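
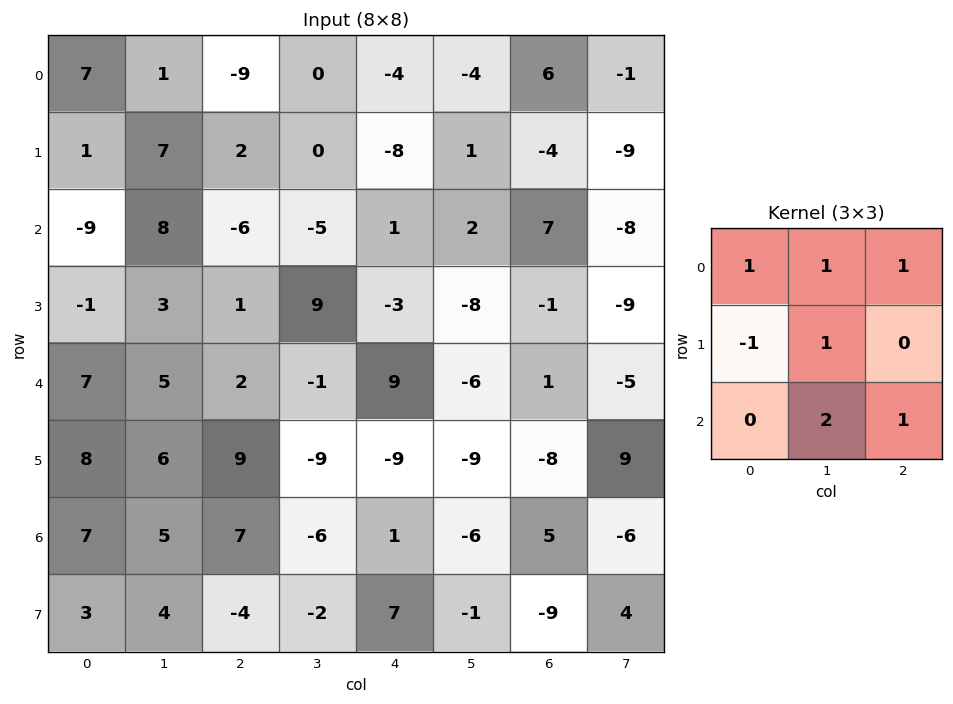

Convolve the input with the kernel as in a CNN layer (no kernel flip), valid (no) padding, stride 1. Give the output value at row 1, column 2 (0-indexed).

The receptive field on the input at this output position is [2 0 -8 / -6 -5 1 / 1 9 -3]. Elementwise product with the kernel and sum: 2·1 + 0·1 + -8·1 + -6·-1 + -5·1 + 9·2 + -3·1.

10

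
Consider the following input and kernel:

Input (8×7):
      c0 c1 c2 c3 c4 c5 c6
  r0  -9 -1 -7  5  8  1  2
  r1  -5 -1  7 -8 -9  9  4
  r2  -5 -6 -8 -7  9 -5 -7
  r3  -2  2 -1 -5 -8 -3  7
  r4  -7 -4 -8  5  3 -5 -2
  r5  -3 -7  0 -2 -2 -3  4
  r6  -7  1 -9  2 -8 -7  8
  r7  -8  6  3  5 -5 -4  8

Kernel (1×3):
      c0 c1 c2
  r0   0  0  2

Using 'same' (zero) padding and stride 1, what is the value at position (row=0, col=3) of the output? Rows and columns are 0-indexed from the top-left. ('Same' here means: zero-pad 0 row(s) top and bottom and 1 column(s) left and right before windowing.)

16

The receptive field on the zero-padded input at this output position is [-7 5 8]. Elementwise product with the kernel and sum: 8·2.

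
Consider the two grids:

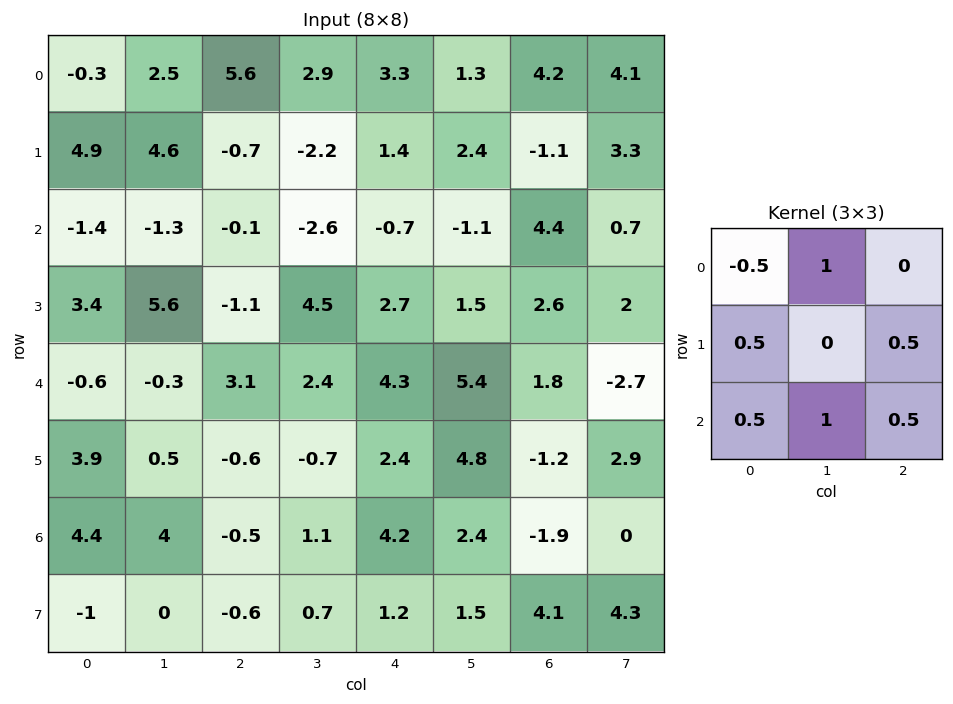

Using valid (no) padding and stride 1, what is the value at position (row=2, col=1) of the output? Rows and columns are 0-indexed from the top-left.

The receptive field on the input at this output position is [-1.3 -0.1 -2.6 / 5.6 -1.1 4.5 / -0.3 3.1 2.4]. Elementwise product with the kernel and sum: -1.3·-0.5 + -0.1·1 + 5.6·0.5 + 4.5·0.5 + -0.3·0.5 + 3.1·1 + 2.4·0.5.

9.75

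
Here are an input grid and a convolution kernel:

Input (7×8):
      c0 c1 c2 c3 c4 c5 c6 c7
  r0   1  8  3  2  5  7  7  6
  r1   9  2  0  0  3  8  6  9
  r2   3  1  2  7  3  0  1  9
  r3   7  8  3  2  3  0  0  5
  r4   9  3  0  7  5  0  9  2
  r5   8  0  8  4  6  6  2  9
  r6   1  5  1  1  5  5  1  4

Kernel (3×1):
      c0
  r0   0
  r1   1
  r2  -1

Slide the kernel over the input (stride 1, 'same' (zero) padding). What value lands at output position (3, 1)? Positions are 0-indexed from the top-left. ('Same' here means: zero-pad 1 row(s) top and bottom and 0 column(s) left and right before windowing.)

The receptive field on the zero-padded input at this output position is [1 / 8 / 3]. Elementwise product with the kernel and sum: 8·1 + 3·-1.

5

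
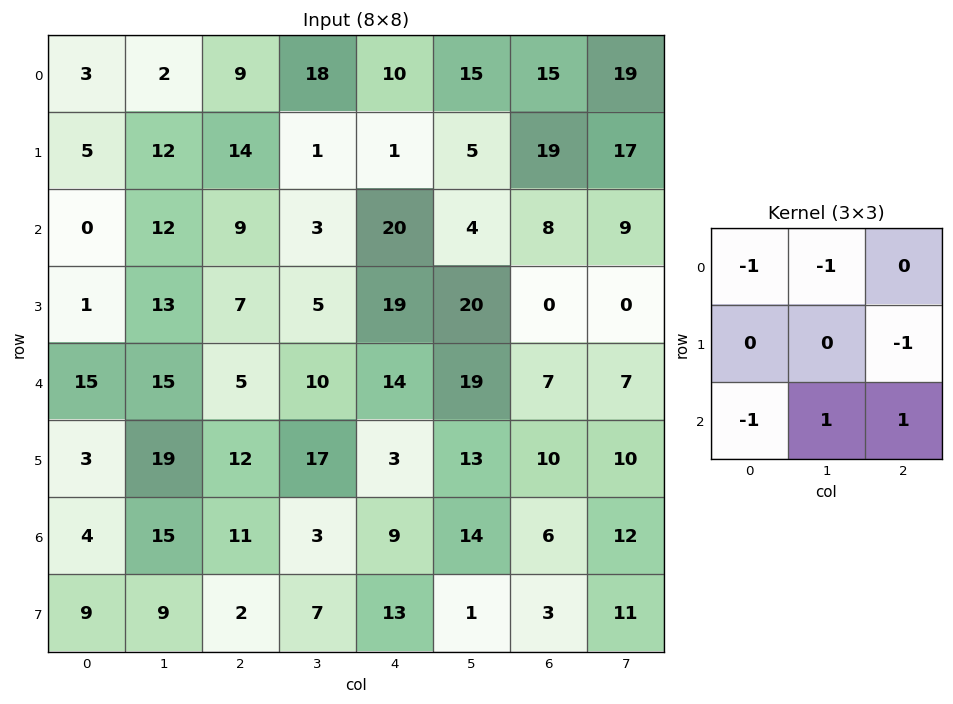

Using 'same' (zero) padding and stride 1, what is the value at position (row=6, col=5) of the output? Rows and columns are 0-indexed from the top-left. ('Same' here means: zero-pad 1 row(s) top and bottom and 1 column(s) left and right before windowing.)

-31

The receptive field on the zero-padded input at this output position is [3 13 10 / 9 14 6 / 13 1 3]. Elementwise product with the kernel and sum: 3·-1 + 13·-1 + 6·-1 + 13·-1 + 1·1 + 3·1.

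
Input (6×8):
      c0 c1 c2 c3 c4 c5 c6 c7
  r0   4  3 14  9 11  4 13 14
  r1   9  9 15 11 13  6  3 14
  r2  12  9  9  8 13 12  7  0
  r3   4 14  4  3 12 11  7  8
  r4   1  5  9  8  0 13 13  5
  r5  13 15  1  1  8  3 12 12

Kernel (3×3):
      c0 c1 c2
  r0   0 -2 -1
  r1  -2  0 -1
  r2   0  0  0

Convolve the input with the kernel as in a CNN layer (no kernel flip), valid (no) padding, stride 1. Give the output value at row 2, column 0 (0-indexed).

-39

The receptive field on the input at this output position is [12 9 9 / 4 14 4 / 1 5 9]. Elementwise product with the kernel and sum: 9·-2 + 9·-1 + 4·-2 + 4·-1.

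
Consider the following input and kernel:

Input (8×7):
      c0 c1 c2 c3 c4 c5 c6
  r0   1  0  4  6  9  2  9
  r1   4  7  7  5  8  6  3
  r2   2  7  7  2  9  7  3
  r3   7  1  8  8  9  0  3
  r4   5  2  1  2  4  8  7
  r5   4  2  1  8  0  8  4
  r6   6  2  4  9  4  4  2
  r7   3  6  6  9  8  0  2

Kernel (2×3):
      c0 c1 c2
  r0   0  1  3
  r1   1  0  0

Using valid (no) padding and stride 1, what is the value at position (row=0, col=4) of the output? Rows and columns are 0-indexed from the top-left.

37

The receptive field on the input at this output position is [9 2 9 / 8 6 3]. Elementwise product with the kernel and sum: 2·1 + 9·3 + 8·1.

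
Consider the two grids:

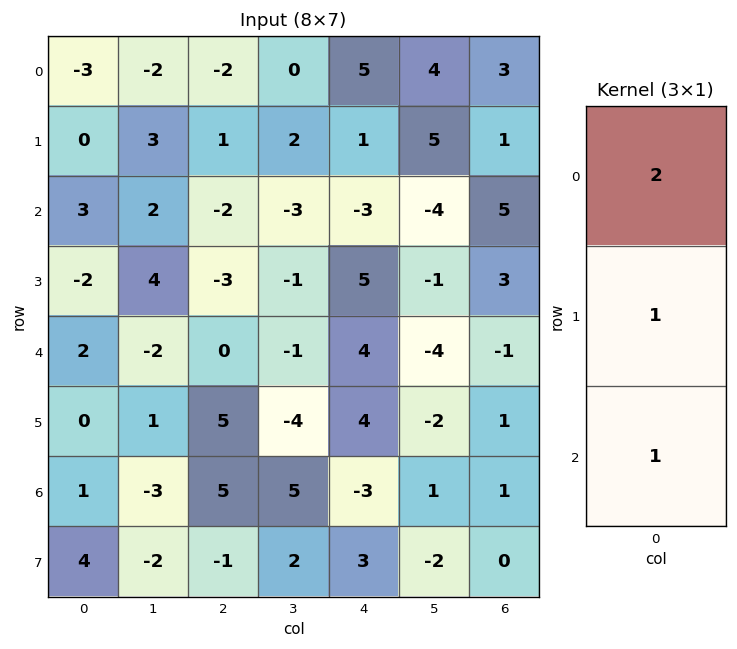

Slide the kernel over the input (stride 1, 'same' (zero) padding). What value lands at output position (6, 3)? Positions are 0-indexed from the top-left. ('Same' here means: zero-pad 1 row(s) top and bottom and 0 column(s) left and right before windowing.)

-1

The receptive field on the zero-padded input at this output position is [-4 / 5 / 2]. Elementwise product with the kernel and sum: -4·2 + 5·1 + 2·1.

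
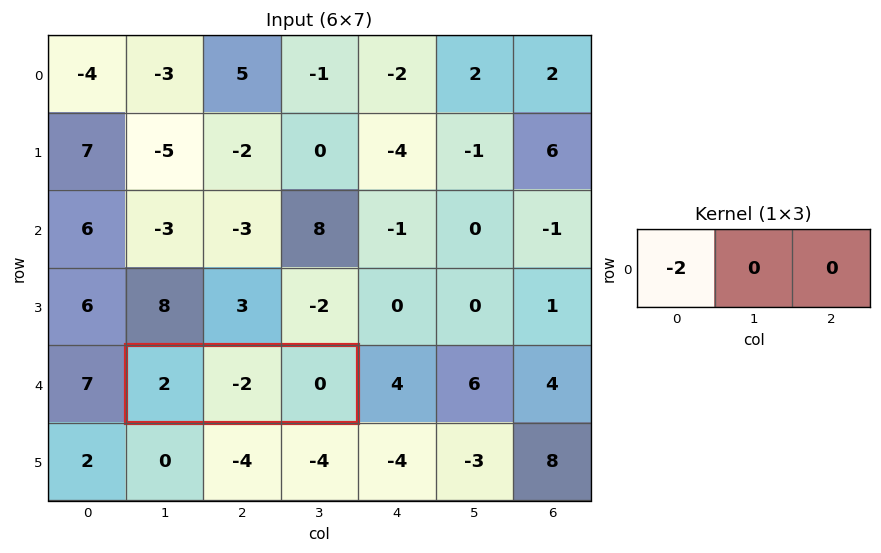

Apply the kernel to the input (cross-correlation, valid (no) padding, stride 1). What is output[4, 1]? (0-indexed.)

-4

The receptive field on the input at this output position is [2 -2 0]. Elementwise product with the kernel and sum: 2·-2.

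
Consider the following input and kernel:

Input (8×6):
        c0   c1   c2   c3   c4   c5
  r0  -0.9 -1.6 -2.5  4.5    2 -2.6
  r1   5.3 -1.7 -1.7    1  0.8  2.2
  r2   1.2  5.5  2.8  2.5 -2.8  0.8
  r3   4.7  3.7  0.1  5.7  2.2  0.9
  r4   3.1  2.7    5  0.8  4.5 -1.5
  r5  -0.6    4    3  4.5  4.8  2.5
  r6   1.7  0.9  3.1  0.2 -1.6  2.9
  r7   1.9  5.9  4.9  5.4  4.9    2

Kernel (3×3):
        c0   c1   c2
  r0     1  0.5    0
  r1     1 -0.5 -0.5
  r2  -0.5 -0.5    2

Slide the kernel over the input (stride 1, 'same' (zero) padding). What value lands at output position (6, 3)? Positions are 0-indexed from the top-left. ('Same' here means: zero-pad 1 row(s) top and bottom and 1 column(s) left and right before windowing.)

13.7

The receptive field on the zero-padded input at this output position is [3 4.5 4.8 / 3.1 0.2 -1.6 / 4.9 5.4 4.9]. Elementwise product with the kernel and sum: 3·1 + 4.5·0.5 + 3.1·1 + 0.2·-0.5 + -1.6·-0.5 + 4.9·-0.5 + 5.4·-0.5 + 4.9·2.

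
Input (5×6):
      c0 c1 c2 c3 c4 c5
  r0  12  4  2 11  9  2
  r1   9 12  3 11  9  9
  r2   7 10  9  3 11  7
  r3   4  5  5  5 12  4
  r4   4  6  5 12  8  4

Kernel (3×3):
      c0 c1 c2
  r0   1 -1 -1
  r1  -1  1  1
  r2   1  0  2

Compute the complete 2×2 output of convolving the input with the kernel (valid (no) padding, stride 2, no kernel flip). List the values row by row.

Output[0,0]: The receptive field on the input at this output position is [12 4 2 / 9 12 3 / 7 10 9]. Elementwise product with the kernel and sum: 12·1 + 4·-1 + 2·-1 + 9·-1 + 12·1 + 3·1 + 7·1 + 9·2.
Output[0,1]: The receptive field on the input at this output position is [2 11 9 / 3 11 9 / 9 3 11]. Elementwise product with the kernel and sum: 2·1 + 11·-1 + 9·-1 + 3·-1 + 11·1 + 9·1 + 9·1 + 11·2.

37 30
8 28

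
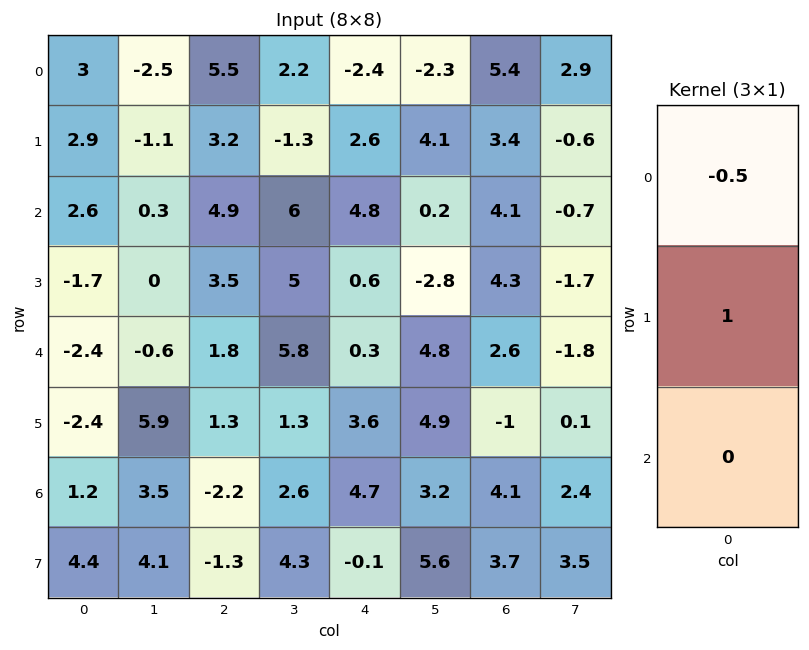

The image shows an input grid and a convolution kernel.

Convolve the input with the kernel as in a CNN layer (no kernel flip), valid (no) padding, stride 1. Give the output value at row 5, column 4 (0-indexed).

The receptive field on the input at this output position is [3.6 / 4.7 / -0.1]. Elementwise product with the kernel and sum: 3.6·-0.5 + 4.7·1.

2.9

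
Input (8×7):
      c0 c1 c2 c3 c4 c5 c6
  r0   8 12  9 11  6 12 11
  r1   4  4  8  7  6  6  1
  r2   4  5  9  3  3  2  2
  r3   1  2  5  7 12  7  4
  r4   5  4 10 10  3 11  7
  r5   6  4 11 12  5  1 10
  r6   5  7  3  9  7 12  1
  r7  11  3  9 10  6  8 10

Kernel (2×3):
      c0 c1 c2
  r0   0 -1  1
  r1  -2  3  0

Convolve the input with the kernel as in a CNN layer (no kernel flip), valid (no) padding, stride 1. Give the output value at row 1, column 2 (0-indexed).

The receptive field on the input at this output position is [8 7 6 / 9 3 3]. Elementwise product with the kernel and sum: 7·-1 + 6·1 + 9·-2 + 3·3.

-10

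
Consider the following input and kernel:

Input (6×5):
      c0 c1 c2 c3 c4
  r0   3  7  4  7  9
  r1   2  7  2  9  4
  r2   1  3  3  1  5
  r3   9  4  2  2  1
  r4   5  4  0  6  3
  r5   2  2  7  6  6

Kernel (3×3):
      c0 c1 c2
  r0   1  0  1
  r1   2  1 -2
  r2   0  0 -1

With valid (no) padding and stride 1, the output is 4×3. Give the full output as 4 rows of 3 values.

11 11 13
1 21 2
22 4 9
18 -4 -3

Output[0,0]: The receptive field on the input at this output position is [3 7 4 / 2 7 2 / 1 3 3]. Elementwise product with the kernel and sum: 3·1 + 4·1 + 2·2 + 7·1 + 2·-2 + 3·-1.
Output[0,1]: The receptive field on the input at this output position is [7 4 7 / 7 2 9 / 3 3 1]. Elementwise product with the kernel and sum: 7·1 + 7·1 + 7·2 + 2·1 + 9·-2 + 1·-1.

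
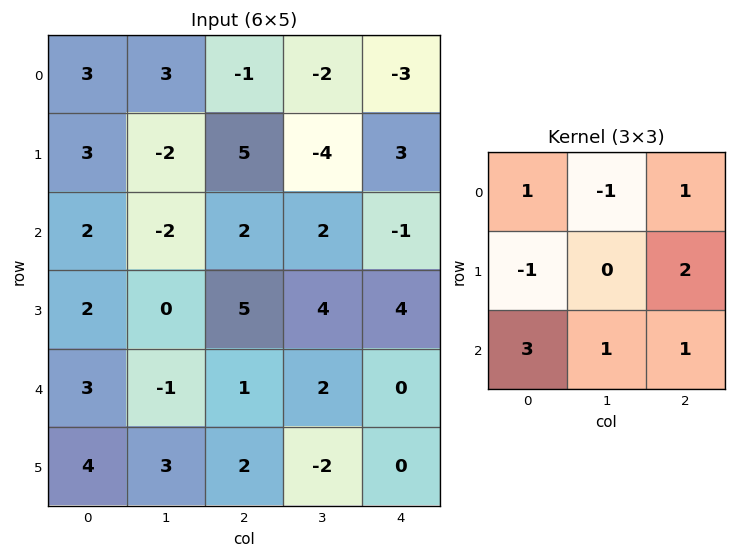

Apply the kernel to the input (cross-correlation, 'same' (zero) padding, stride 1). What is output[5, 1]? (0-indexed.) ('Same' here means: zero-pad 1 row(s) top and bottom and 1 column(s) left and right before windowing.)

The receptive field on the zero-padded input at this output position is [3 -1 1 / 4 3 2 / 0 0 0]. Elementwise product with the kernel and sum: 3·1 + -1·-1 + 1·1 + 4·-1 + 2·2 + 0·3 + 0·1 + 0·1.

5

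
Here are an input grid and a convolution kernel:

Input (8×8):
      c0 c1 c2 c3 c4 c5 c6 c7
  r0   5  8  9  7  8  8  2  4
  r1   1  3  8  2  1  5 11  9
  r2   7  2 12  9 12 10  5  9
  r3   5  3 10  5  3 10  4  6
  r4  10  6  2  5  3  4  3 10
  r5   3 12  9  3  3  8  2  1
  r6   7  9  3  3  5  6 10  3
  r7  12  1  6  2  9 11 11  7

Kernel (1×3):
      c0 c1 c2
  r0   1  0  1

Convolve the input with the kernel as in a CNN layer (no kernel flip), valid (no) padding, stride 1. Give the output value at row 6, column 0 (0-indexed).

10

The receptive field on the input at this output position is [7 9 3]. Elementwise product with the kernel and sum: 7·1 + 3·1.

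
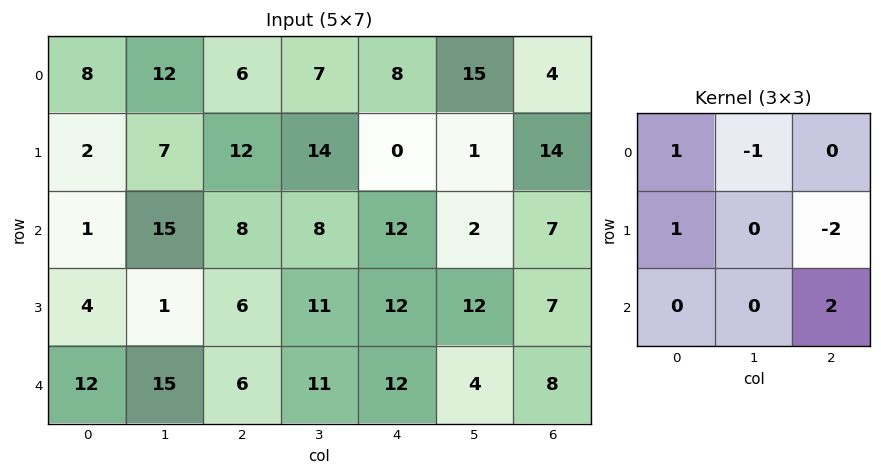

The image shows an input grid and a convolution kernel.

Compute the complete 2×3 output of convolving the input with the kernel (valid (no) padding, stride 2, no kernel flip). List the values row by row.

-10 35 -21
-10 6 24

Output[0,0]: The receptive field on the input at this output position is [8 12 6 / 2 7 12 / 1 15 8]. Elementwise product with the kernel and sum: 8·1 + 12·-1 + 2·1 + 12·-2 + 8·2.
Output[0,1]: The receptive field on the input at this output position is [6 7 8 / 12 14 0 / 8 8 12]. Elementwise product with the kernel and sum: 6·1 + 7·-1 + 12·1 + 0·-2 + 12·2.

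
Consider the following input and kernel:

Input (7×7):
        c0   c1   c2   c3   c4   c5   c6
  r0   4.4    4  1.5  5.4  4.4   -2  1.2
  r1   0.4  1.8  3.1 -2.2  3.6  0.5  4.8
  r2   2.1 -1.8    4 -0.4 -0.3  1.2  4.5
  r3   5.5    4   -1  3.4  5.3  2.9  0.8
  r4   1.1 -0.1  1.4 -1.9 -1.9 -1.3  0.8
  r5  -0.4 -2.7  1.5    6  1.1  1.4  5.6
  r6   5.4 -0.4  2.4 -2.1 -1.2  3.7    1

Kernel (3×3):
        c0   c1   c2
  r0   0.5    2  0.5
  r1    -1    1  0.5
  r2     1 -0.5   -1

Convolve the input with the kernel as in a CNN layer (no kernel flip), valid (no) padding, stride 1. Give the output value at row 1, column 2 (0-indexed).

-13.6

The receptive field on the input at this output position is [3.1 -2.2 3.6 / 4 -0.4 -0.3 / -1 3.4 5.3]. Elementwise product with the kernel and sum: 3.1·0.5 + -2.2·2 + 3.6·0.5 + 4·-1 + -0.4·1 + -0.3·0.5 + -1·1 + 3.4·-0.5 + 5.3·-1.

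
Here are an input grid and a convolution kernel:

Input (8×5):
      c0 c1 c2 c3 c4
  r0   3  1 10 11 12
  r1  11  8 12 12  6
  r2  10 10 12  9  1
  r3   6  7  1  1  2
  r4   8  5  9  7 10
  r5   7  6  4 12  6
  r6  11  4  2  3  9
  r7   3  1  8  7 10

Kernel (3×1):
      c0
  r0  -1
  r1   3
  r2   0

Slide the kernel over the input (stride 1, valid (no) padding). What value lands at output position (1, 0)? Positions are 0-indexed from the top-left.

The receptive field on the input at this output position is [11 / 10 / 6]. Elementwise product with the kernel and sum: 11·-1 + 10·3.

19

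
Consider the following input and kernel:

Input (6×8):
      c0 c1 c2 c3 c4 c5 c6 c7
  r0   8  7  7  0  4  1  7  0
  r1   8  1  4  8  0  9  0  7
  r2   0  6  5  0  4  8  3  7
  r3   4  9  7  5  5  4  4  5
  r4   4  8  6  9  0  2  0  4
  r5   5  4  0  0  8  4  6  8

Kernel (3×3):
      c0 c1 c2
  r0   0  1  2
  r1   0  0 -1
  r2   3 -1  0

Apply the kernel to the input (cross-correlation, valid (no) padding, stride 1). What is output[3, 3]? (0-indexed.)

3

The receptive field on the input at this output position is [5 5 4 / 9 0 2 / 0 8 4]. Elementwise product with the kernel and sum: 5·1 + 4·2 + 2·-1 + 0·3 + 8·-1.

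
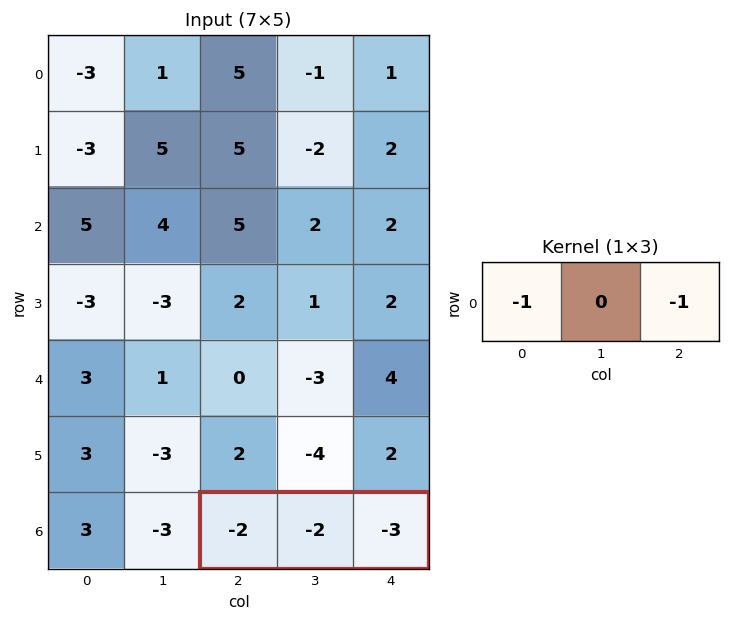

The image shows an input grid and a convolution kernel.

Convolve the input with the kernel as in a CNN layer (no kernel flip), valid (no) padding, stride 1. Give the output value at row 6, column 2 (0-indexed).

5

The receptive field on the input at this output position is [-2 -2 -3]. Elementwise product with the kernel and sum: -2·-1 + -3·-1.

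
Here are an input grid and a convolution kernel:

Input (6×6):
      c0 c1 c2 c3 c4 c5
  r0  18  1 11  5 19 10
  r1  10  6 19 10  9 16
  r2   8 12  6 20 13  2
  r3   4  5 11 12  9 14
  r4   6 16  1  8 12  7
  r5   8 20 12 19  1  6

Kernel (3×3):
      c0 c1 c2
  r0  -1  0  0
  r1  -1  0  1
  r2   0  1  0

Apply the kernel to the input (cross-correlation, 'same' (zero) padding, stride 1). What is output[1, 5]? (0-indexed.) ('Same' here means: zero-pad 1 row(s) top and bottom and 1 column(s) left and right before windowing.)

-26

The receptive field on the zero-padded input at this output position is [19 10 0 / 9 16 0 / 13 2 0]. Elementwise product with the kernel and sum: 19·-1 + 9·-1 + 0·1 + 2·1.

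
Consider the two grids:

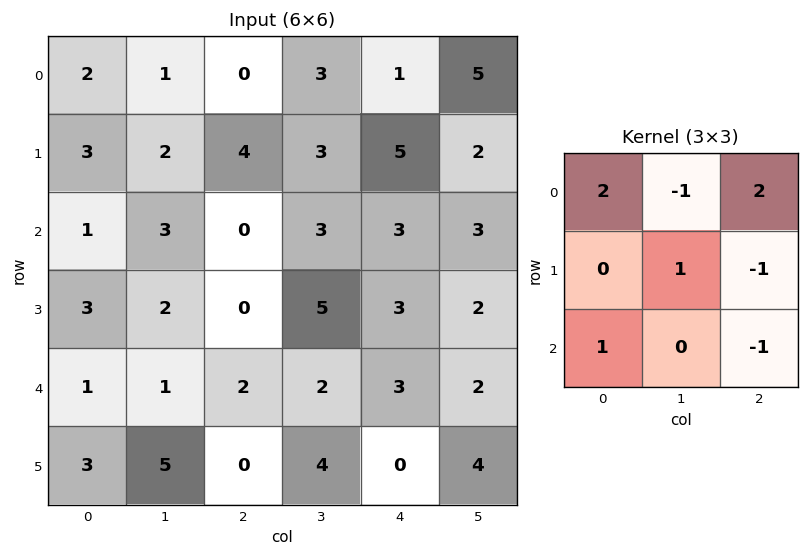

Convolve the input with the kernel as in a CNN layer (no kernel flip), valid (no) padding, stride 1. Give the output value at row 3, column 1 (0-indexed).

15

The receptive field on the input at this output position is [2 0 5 / 1 2 2 / 5 0 4]. Elementwise product with the kernel and sum: 2·2 + 0·-1 + 5·2 + 2·1 + 2·-1 + 5·1 + 4·-1.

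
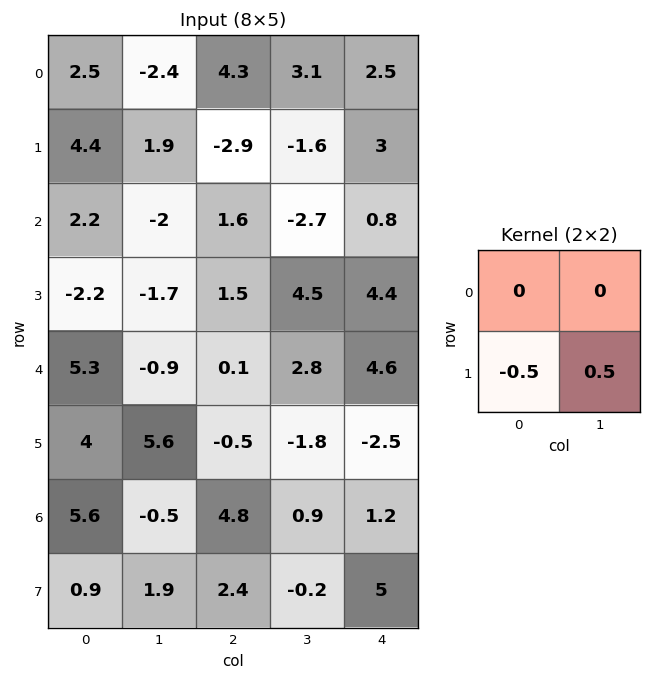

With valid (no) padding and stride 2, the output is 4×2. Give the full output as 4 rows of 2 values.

Output[0,0]: The receptive field on the input at this output position is [2.5 -2.4 / 4.4 1.9]. Elementwise product with the kernel and sum: 4.4·-0.5 + 1.9·0.5.
Output[0,1]: The receptive field on the input at this output position is [4.3 3.1 / -2.9 -1.6]. Elementwise product with the kernel and sum: -2.9·-0.5 + -1.6·0.5.

-1.25 0.65
0.25 1.5
0.8 -0.65
0.5 -1.3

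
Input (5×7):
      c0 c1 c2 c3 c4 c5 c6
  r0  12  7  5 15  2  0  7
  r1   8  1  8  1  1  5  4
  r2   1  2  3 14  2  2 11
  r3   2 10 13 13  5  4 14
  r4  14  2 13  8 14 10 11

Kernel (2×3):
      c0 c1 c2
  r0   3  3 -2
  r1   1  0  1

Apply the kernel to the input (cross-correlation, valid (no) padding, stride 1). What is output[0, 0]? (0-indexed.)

The receptive field on the input at this output position is [12 7 5 / 8 1 8]. Elementwise product with the kernel and sum: 12·3 + 7·3 + 5·-2 + 8·1 + 8·1.

63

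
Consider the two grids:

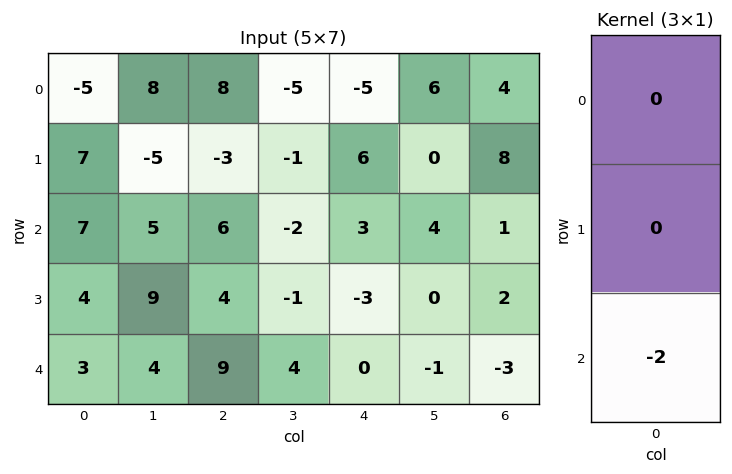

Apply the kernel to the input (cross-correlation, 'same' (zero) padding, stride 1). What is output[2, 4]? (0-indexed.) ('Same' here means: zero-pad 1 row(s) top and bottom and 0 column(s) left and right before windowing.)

6

The receptive field on the zero-padded input at this output position is [6 / 3 / -3]. Elementwise product with the kernel and sum: -3·-2.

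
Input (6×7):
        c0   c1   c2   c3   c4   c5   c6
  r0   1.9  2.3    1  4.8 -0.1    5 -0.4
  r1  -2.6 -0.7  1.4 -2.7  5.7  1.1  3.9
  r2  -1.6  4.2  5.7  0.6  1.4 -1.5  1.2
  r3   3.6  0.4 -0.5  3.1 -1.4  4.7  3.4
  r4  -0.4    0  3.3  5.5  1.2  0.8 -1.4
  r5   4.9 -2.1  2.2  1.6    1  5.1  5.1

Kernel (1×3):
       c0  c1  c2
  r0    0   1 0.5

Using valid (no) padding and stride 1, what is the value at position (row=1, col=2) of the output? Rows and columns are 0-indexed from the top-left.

The receptive field on the input at this output position is [1.4 -2.7 5.7]. Elementwise product with the kernel and sum: -2.7·1 + 5.7·0.5.

0.15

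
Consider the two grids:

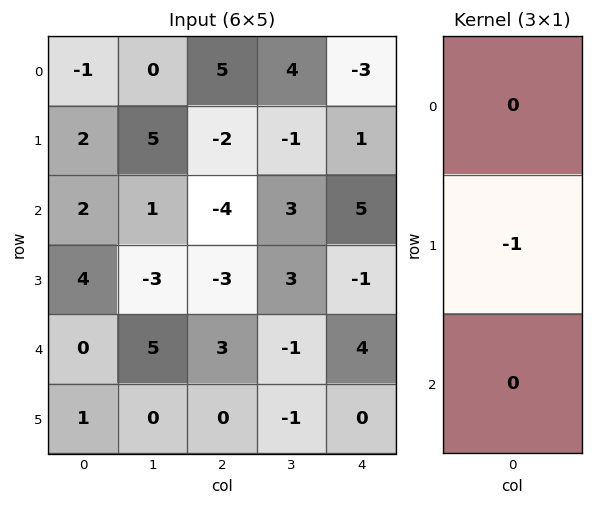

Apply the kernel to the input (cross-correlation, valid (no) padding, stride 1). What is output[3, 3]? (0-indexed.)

1

The receptive field on the input at this output position is [3 / -1 / -1]. Elementwise product with the kernel and sum: -1·-1.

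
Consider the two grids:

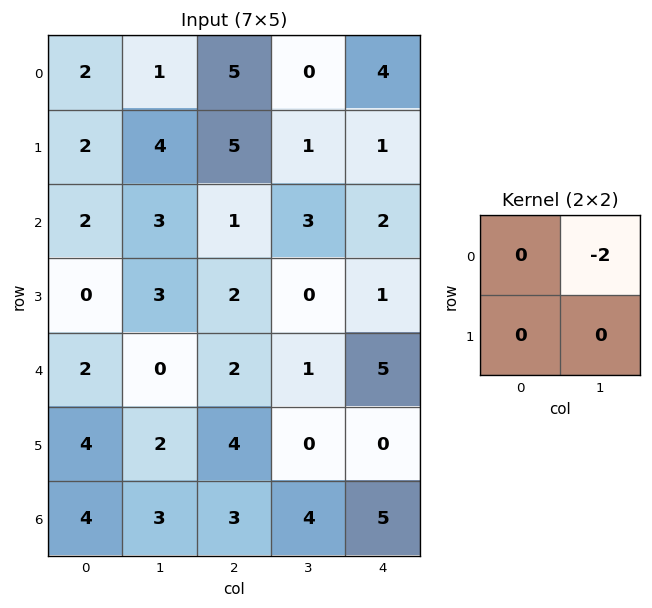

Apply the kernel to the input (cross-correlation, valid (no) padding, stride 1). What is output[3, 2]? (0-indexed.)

0

The receptive field on the input at this output position is [2 0 / 2 1]. Elementwise product with the kernel and sum: 0·-2.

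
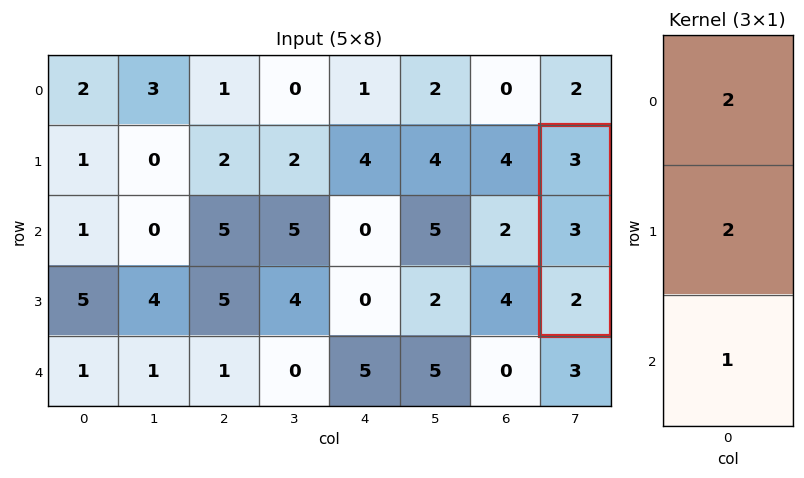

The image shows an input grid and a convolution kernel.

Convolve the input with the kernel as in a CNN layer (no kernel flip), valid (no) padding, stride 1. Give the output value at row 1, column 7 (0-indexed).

The receptive field on the input at this output position is [3 / 3 / 2]. Elementwise product with the kernel and sum: 3·2 + 3·2 + 2·1.

14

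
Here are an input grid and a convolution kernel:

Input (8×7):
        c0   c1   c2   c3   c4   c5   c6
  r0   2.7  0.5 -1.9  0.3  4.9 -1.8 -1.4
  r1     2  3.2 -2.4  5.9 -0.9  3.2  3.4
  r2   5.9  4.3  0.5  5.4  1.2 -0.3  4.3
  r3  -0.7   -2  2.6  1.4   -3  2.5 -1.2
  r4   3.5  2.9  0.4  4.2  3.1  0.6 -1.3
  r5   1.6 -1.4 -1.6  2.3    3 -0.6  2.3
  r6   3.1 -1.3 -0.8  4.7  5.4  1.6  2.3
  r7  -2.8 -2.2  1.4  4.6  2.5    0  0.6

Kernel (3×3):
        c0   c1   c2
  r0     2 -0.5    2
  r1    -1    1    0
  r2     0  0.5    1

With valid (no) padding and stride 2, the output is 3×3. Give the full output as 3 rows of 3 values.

5.2 18.05 16.15
11.2 4.7 15.65
1.9 16.55 2.8

Output[0,0]: The receptive field on the input at this output position is [2.7 0.5 -1.9 / 2 3.2 -2.4 / 5.9 4.3 0.5]. Elementwise product with the kernel and sum: 2.7·2 + 0.5·-0.5 + -1.9·2 + 2·-1 + 3.2·1 + 4.3·0.5 + 0.5·1.
Output[0,1]: The receptive field on the input at this output position is [-1.9 0.3 4.9 / -2.4 5.9 -0.9 / 0.5 5.4 1.2]. Elementwise product with the kernel and sum: -1.9·2 + 0.3·-0.5 + 4.9·2 + -2.4·-1 + 5.9·1 + 5.4·0.5 + 1.2·1.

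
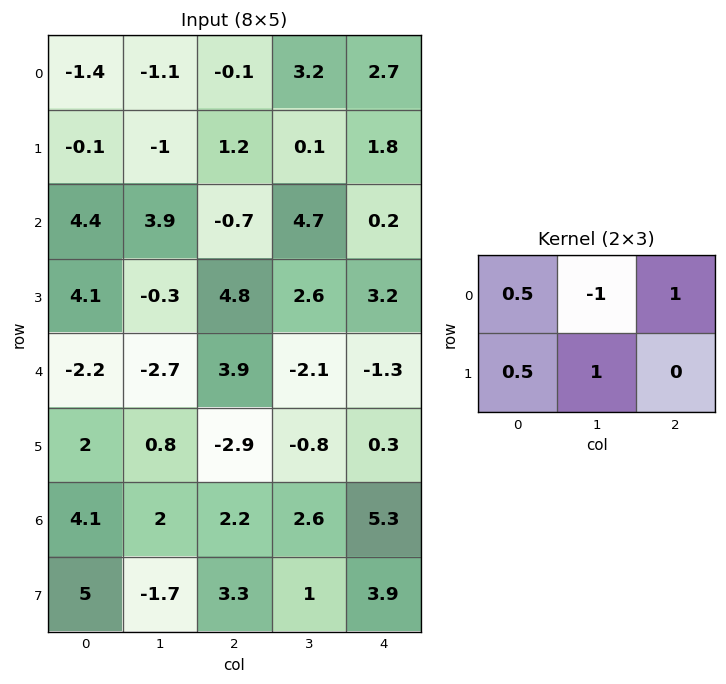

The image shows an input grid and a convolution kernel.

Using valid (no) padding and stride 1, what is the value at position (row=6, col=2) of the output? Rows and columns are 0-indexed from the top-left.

The receptive field on the input at this output position is [2.2 2.6 5.3 / 3.3 1 3.9]. Elementwise product with the kernel and sum: 2.2·0.5 + 2.6·-1 + 5.3·1 + 3.3·0.5 + 1·1.

6.45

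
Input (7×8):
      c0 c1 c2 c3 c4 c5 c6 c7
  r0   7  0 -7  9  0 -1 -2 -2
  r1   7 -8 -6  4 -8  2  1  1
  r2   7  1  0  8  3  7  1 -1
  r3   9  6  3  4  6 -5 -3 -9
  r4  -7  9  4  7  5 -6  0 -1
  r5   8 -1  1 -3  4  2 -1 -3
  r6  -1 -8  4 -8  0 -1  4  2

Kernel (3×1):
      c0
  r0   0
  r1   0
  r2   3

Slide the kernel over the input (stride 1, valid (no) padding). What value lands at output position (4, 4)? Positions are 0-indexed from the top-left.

The receptive field on the input at this output position is [5 / 4 / 0]. Elementwise product with the kernel and sum: 0·3.

0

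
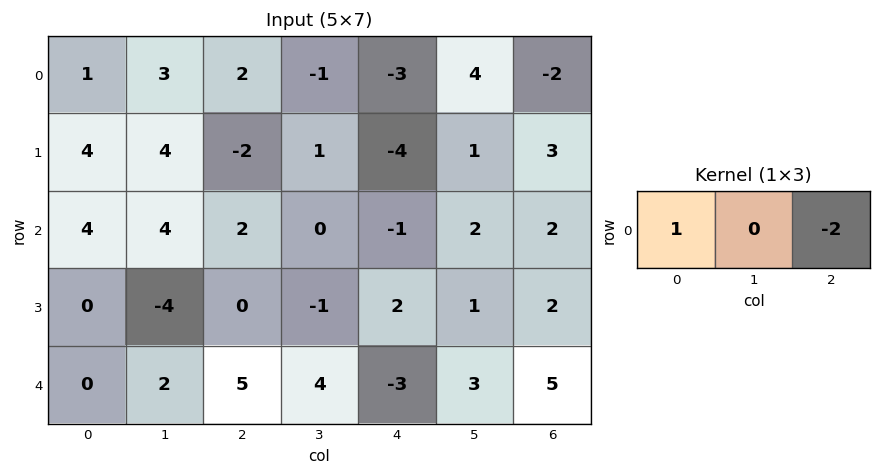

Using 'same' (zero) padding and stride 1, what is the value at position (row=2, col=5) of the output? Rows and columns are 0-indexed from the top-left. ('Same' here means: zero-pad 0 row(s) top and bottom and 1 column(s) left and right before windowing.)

The receptive field on the zero-padded input at this output position is [-1 2 2]. Elementwise product with the kernel and sum: -1·1 + 2·-2.

-5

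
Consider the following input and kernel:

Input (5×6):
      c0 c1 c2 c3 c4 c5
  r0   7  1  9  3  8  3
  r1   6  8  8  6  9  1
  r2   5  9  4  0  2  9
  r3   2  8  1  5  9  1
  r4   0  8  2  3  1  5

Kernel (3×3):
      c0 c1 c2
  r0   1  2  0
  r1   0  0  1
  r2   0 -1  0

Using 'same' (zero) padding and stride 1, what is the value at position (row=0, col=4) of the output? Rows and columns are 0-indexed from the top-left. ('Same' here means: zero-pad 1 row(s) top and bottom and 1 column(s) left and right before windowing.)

The receptive field on the zero-padded input at this output position is [0 0 0 / 3 8 3 / 6 9 1]. Elementwise product with the kernel and sum: 0·1 + 0·2 + 3·1 + 9·-1.

-6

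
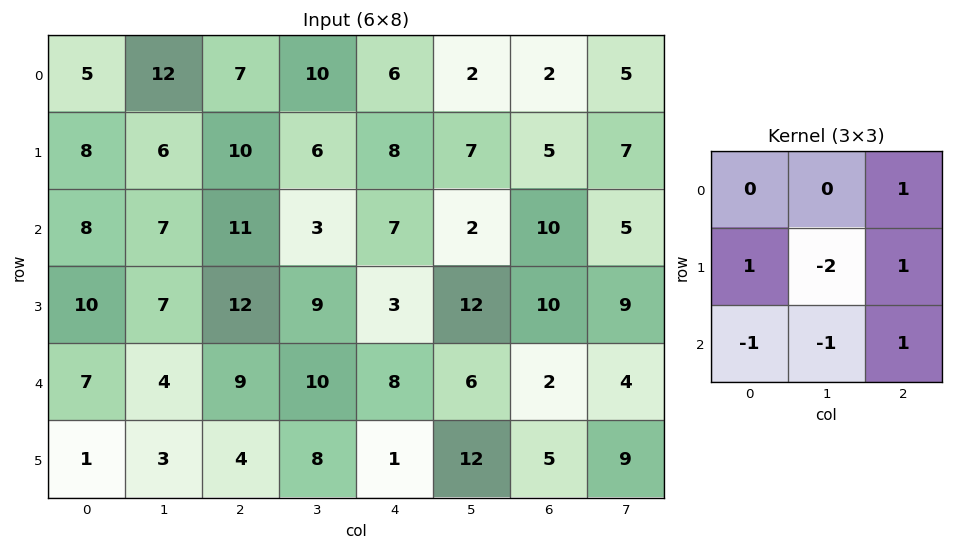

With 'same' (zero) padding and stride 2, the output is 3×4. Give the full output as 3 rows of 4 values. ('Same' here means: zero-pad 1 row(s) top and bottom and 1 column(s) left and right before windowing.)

0 -2 -7 -2
-6 -16 -2 -19
-1 6 15 7

Output[0,0]: The receptive field on the zero-padded input at this output position is [0 0 0 / 0 5 12 / 0 8 6]. Elementwise product with the kernel and sum: 0·1 + 0·1 + 5·-2 + 12·1 + 0·-1 + 8·-1 + 6·1.
Output[0,1]: The receptive field on the zero-padded input at this output position is [0 0 0 / 12 7 10 / 6 10 6]. Elementwise product with the kernel and sum: 0·1 + 12·1 + 7·-2 + 10·1 + 6·-1 + 10·-1 + 6·1.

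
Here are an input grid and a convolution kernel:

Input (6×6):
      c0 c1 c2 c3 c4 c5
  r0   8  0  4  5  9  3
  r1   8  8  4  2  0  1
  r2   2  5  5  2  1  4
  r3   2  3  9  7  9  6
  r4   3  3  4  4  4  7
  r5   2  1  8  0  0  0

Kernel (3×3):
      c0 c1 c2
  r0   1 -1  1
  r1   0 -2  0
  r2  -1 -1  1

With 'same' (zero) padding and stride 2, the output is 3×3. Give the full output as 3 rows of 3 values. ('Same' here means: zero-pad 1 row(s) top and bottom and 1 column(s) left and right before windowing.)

Output[0,0]: The receptive field on the zero-padded input at this output position is [0 0 0 / 0 8 0 / 0 8 8]. Elementwise product with the kernel and sum: 0·1 + 0·-1 + 0·1 + 8·-2 + 0·-1 + 8·-1 + 8·1.
Output[0,1]: The receptive field on the zero-padded input at this output position is [0 0 0 / 0 4 5 / 8 4 2]. Elementwise product with the kernel and sum: 0·1 + 0·-1 + 0·1 + 4·-2 + 8·-1 + 4·-1 + 2·1.

-16 -18 -19
-3 -9 -9
-6 -16 -4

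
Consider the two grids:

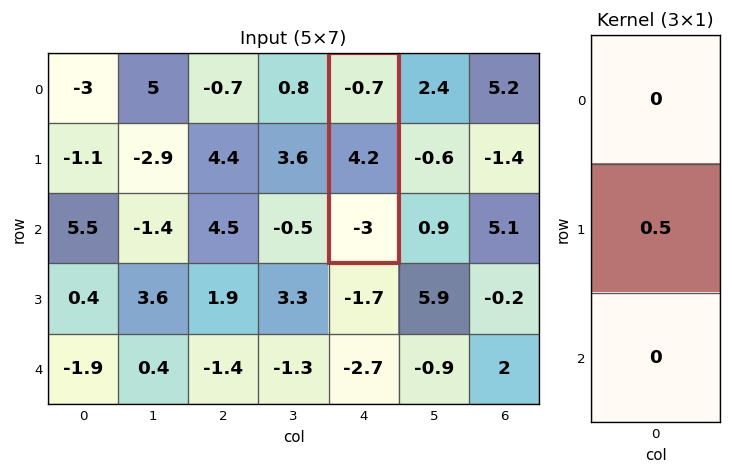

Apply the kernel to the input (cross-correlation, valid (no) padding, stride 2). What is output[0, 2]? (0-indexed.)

2.1

The receptive field on the input at this output position is [-0.7 / 4.2 / -3]. Elementwise product with the kernel and sum: 4.2·0.5.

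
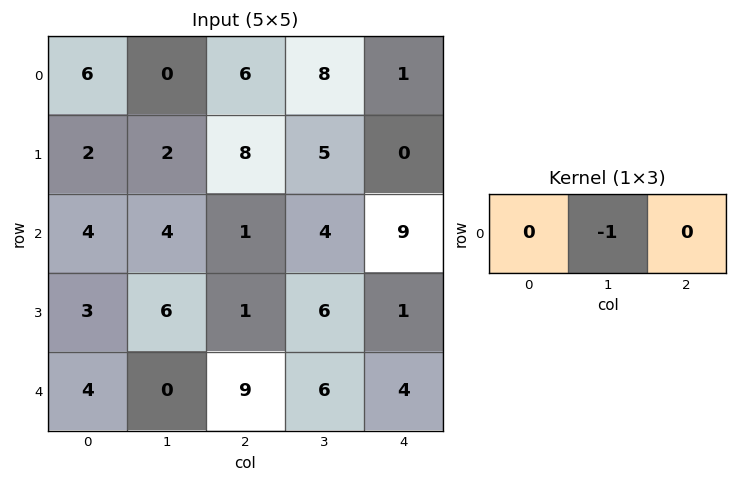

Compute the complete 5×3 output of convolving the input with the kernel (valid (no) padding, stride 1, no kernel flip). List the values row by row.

0 -6 -8
-2 -8 -5
-4 -1 -4
-6 -1 -6
0 -9 -6

Output[0,0]: The receptive field on the input at this output position is [6 0 6]. Elementwise product with the kernel and sum: 0·-1.
Output[0,1]: The receptive field on the input at this output position is [0 6 8]. Elementwise product with the kernel and sum: 6·-1.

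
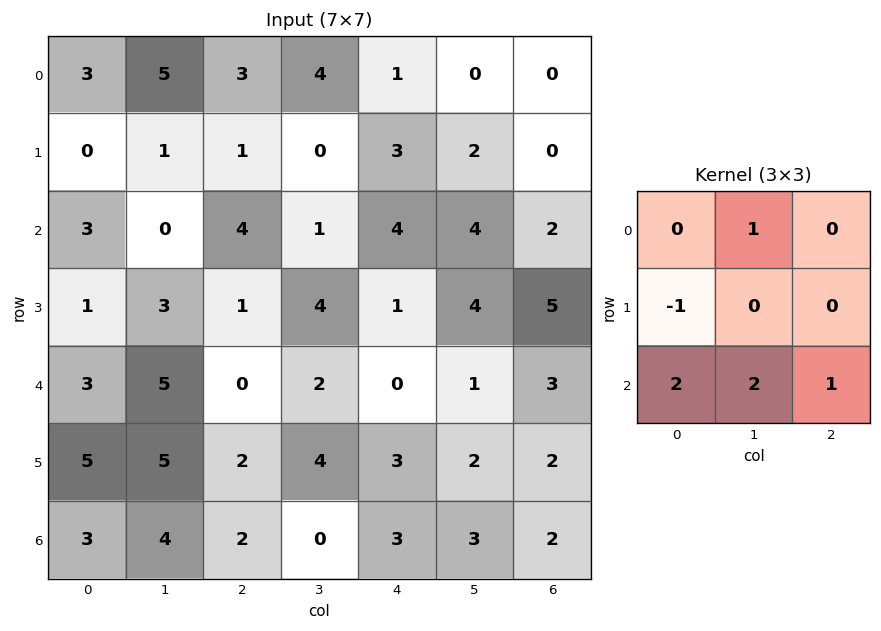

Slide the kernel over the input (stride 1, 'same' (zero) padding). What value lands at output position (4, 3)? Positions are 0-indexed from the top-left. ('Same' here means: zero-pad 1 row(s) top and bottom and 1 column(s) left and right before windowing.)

The receptive field on the zero-padded input at this output position is [1 4 1 / 0 2 0 / 2 4 3]. Elementwise product with the kernel and sum: 4·1 + 0·-1 + 2·2 + 4·2 + 3·1.

19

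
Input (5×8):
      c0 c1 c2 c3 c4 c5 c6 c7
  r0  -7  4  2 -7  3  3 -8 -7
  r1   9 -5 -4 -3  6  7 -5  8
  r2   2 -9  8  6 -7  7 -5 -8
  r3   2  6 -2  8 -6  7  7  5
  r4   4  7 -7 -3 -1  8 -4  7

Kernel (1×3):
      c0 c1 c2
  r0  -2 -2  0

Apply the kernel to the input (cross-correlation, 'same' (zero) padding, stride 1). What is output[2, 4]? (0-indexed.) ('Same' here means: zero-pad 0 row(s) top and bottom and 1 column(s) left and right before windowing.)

The receptive field on the zero-padded input at this output position is [6 -7 7]. Elementwise product with the kernel and sum: 6·-2 + -7·-2.

2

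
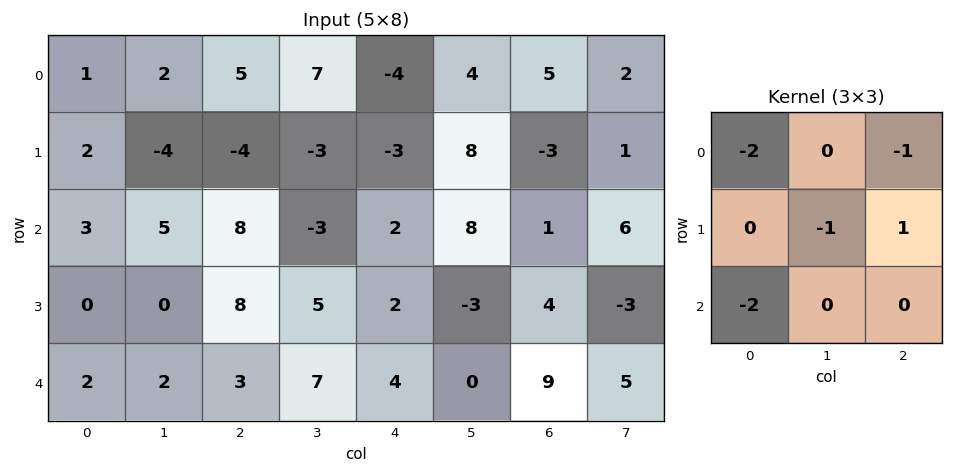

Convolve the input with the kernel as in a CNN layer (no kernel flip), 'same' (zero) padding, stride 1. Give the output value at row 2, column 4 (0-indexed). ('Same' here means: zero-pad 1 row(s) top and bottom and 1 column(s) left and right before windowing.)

The receptive field on the zero-padded input at this output position is [-3 -3 8 / -3 2 8 / 5 2 -3]. Elementwise product with the kernel and sum: -3·-2 + 8·-1 + 2·-1 + 8·1 + 5·-2.

-6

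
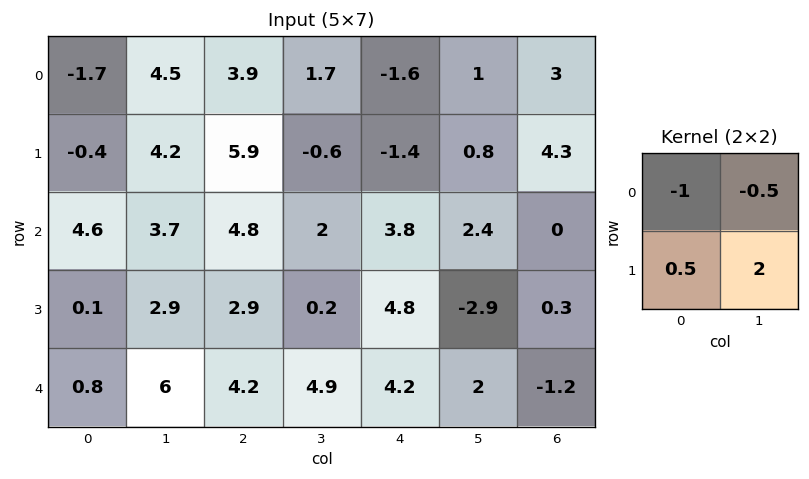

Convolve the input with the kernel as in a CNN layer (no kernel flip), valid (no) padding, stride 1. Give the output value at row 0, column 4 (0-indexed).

The receptive field on the input at this output position is [-1.6 1 / -1.4 0.8]. Elementwise product with the kernel and sum: -1.6·-1 + 1·-0.5 + -1.4·0.5 + 0.8·2.

2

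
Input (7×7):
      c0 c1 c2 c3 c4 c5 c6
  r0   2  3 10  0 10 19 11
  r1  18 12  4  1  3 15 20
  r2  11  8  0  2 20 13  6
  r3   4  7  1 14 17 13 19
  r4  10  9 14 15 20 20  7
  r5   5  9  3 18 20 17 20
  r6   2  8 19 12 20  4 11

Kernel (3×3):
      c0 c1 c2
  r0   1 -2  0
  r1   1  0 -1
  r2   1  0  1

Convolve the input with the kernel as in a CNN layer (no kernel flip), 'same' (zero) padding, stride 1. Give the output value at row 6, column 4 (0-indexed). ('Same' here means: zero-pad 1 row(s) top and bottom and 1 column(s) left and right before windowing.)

-14

The receptive field on the zero-padded input at this output position is [18 20 17 / 12 20 4 / 0 0 0]. Elementwise product with the kernel and sum: 18·1 + 20·-2 + 12·1 + 4·-1 + 0·1 + 0·1.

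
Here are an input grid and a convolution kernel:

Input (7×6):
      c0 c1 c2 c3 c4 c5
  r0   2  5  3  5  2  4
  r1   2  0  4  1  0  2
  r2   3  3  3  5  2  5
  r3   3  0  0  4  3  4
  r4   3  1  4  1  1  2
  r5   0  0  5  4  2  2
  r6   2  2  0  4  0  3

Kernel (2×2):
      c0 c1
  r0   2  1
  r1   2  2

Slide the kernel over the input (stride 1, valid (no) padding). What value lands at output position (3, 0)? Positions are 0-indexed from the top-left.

14

The receptive field on the input at this output position is [3 0 / 3 1]. Elementwise product with the kernel and sum: 3·2 + 0·1 + 3·2 + 1·2.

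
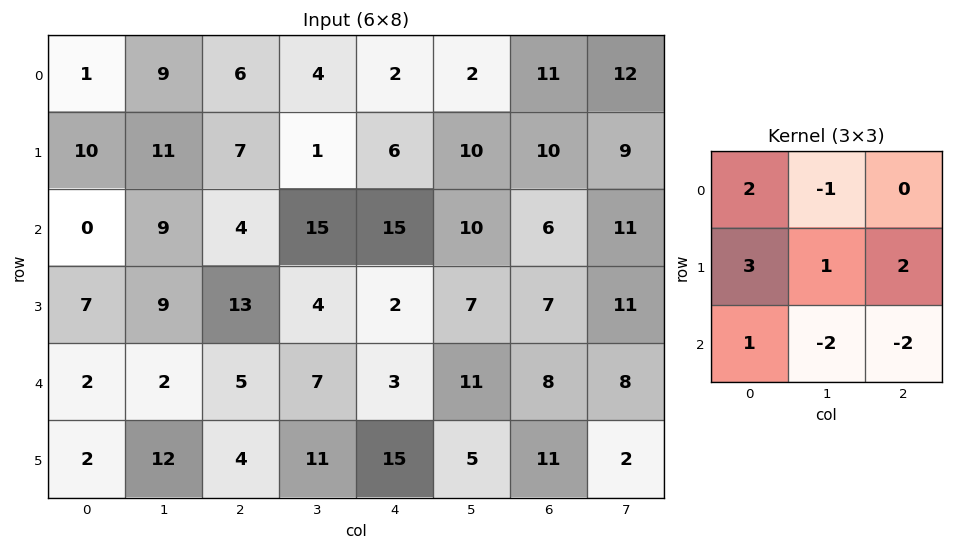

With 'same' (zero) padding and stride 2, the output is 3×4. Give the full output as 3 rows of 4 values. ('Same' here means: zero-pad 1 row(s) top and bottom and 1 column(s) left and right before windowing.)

Output[0,0]: The receptive field on the zero-padded input at this output position is [0 0 0 / 0 1 9 / 0 10 11]. Elementwise product with the kernel and sum: 0·2 + 0·-1 + 0·3 + 1·1 + 9·2 + 0·1 + 10·-2 + 11·-2.
Output[0,1]: The receptive field on the zero-padded input at this output position is [0 0 0 / 9 6 4 / 11 7 1]. Elementwise product with the kernel and sum: 0·2 + 0·-1 + 9·3 + 6·1 + 4·2 + 11·1 + 7·-2 + 1·-2.

-23 36 -13 13
-24 51 62 39
-29 12 23 43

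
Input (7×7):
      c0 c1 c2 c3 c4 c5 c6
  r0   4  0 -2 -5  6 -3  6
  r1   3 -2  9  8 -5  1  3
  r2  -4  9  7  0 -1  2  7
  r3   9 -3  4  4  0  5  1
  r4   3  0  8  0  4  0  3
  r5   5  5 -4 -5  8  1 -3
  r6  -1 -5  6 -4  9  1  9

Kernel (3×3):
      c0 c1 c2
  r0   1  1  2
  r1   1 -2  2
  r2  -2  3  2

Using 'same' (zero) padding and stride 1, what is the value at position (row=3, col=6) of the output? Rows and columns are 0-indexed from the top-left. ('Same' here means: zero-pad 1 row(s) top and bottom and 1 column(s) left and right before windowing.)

The receptive field on the zero-padded input at this output position is [2 7 0 / 5 1 0 / 0 3 0]. Elementwise product with the kernel and sum: 2·1 + 7·1 + 0·2 + 5·1 + 1·-2 + 0·2 + 0·-2 + 3·3 + 0·2.

21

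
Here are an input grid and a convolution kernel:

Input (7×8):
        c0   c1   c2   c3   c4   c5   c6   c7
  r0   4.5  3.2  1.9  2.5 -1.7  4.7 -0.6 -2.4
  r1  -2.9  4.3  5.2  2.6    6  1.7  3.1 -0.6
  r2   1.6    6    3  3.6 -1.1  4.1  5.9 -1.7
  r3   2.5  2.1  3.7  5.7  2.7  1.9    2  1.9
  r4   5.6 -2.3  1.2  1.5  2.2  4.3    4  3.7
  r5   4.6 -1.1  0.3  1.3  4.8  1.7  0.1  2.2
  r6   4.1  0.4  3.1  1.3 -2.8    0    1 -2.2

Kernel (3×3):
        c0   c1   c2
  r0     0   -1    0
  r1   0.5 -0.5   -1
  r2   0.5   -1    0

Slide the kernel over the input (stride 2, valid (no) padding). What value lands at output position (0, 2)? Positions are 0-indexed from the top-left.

-10.3

The receptive field on the input at this output position is [-1.7 4.7 -0.6 / 6 1.7 3.1 / -1.1 4.1 5.9]. Elementwise product with the kernel and sum: 4.7·-1 + 6·0.5 + 1.7·-0.5 + 3.1·-1 + -1.1·0.5 + 4.1·-1.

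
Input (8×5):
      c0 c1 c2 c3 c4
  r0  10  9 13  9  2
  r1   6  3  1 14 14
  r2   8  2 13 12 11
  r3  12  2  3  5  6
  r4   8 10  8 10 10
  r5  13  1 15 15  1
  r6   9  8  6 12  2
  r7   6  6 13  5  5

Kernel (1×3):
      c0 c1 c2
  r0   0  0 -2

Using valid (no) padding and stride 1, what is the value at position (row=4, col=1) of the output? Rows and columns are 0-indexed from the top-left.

The receptive field on the input at this output position is [10 8 10]. Elementwise product with the kernel and sum: 10·-2.

-20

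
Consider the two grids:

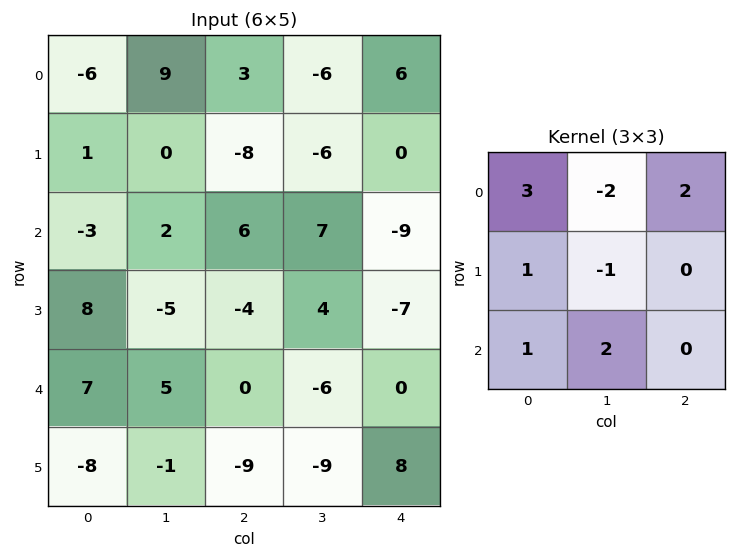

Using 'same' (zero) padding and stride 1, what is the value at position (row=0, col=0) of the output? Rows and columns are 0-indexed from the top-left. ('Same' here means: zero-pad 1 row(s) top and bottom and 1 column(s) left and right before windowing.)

The receptive field on the zero-padded input at this output position is [0 0 0 / 0 -6 9 / 0 1 0]. Elementwise product with the kernel and sum: 0·3 + 0·-2 + 0·2 + 0·1 + -6·-1 + 0·1 + 1·2.

8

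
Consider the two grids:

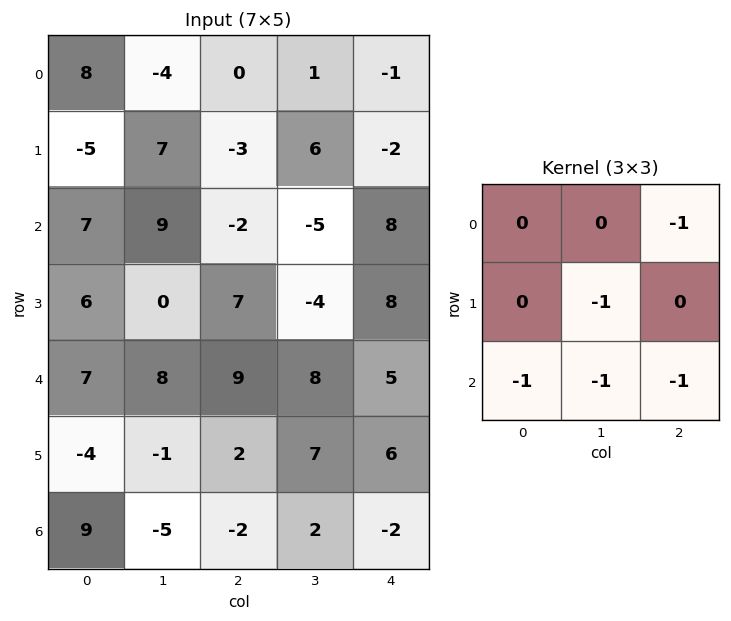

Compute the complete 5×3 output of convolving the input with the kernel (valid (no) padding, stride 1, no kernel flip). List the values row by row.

Output[0,0]: The receptive field on the input at this output position is [8 -4 0 / -5 7 -3 / 7 9 -2]. Elementwise product with the kernel and sum: 0·-1 + 7·-1 + 7·-1 + 9·-1 + -2·-1.
Output[0,1]: The receptive field on the input at this output position is [-4 0 1 / 7 -3 6 / 9 -2 -5]. Elementwise product with the kernel and sum: 1·-1 + -3·-1 + 9·-1 + -2·-1 + -5·-1.

-21 0 -6
-19 -7 -4
-22 -27 -26
-12 -13 -31
-10 -5 -10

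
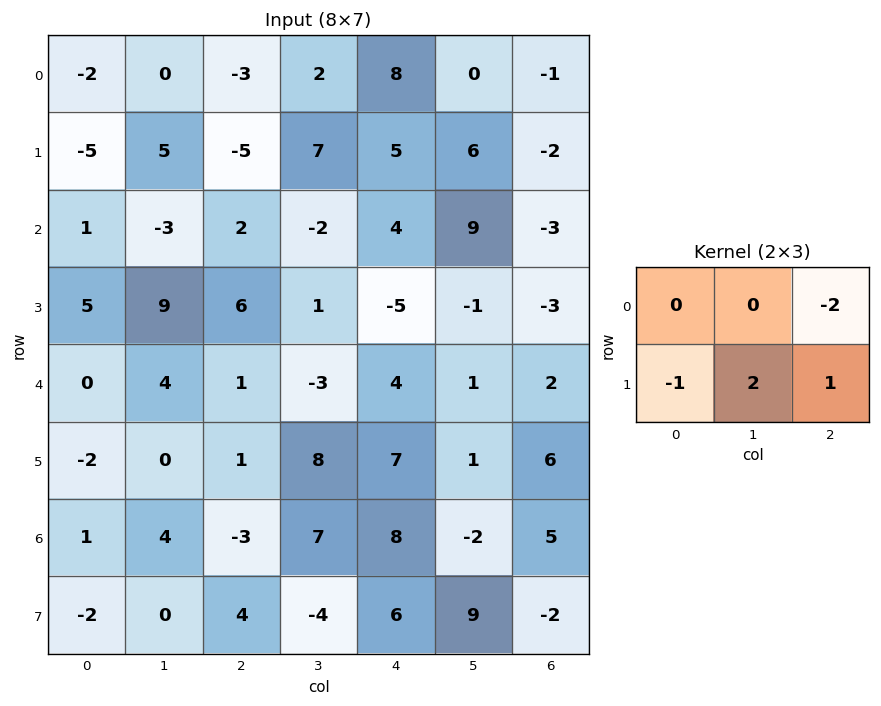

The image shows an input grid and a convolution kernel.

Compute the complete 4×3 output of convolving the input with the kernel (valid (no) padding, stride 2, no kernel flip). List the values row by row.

Output[0,0]: The receptive field on the input at this output position is [-2 0 -3 / -5 5 -5]. Elementwise product with the kernel and sum: -3·-2 + -5·-1 + 5·2 + -5·1.
Output[0,1]: The receptive field on the input at this output position is [-3 2 8 / -5 7 5]. Elementwise product with the kernel and sum: 8·-2 + -5·-1 + 7·2 + 5·1.

16 8 7
15 -17 6
1 14 -3
12 -22 0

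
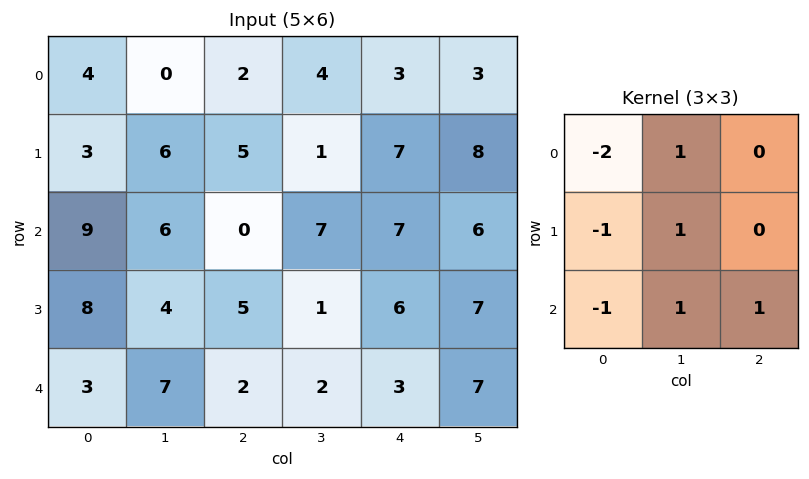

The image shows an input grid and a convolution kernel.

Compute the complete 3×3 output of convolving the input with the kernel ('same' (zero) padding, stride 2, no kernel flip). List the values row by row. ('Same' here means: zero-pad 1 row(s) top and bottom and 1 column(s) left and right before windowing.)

Output[0,0]: The receptive field on the zero-padded input at this output position is [0 0 0 / 0 4 0 / 0 3 6]. Elementwise product with the kernel and sum: 0·-2 + 0·1 + 0·-1 + 4·1 + 0·-1 + 3·1 + 6·1.
Output[0,1]: The receptive field on the zero-padded input at this output position is [0 0 0 / 0 2 4 / 6 5 1]. Elementwise product with the kernel and sum: 0·-2 + 0·1 + 0·-1 + 2·1 + 6·-1 + 5·1 + 1·1.

13 2 13
24 -11 17
11 -8 5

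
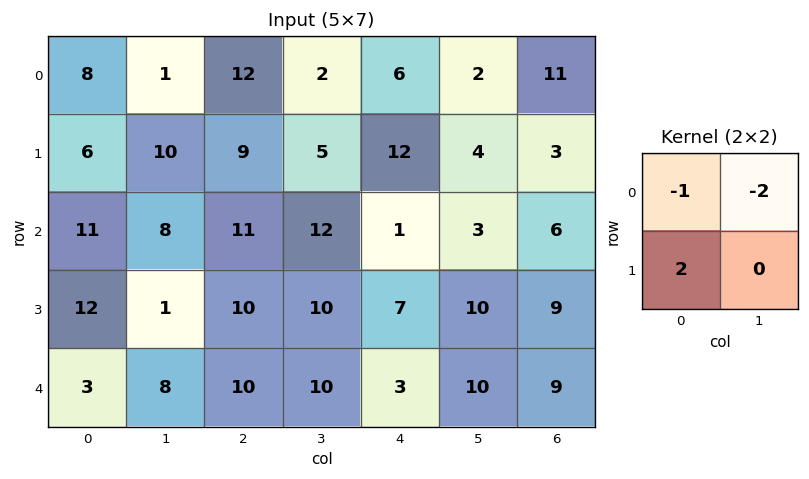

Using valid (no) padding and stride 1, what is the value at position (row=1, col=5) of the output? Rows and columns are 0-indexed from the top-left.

-4

The receptive field on the input at this output position is [4 3 / 3 6]. Elementwise product with the kernel and sum: 4·-1 + 3·-2 + 3·2.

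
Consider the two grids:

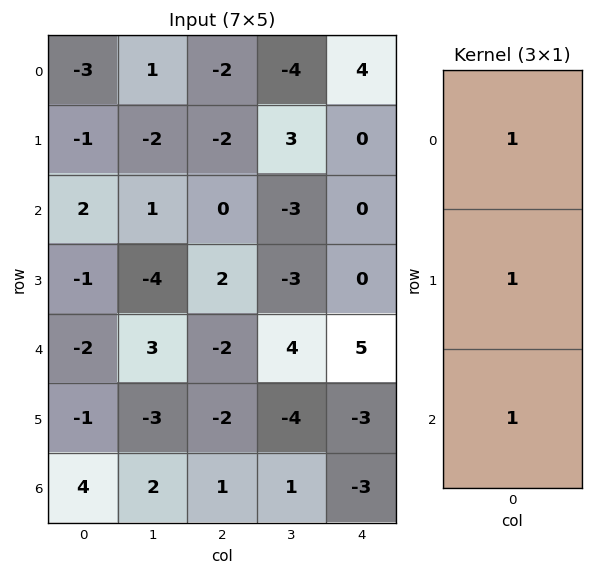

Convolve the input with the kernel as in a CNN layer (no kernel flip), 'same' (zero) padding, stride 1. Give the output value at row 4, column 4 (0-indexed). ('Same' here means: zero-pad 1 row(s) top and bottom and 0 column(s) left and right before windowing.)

2

The receptive field on the zero-padded input at this output position is [0 / 5 / -3]. Elementwise product with the kernel and sum: 0·1 + 5·1 + -3·1.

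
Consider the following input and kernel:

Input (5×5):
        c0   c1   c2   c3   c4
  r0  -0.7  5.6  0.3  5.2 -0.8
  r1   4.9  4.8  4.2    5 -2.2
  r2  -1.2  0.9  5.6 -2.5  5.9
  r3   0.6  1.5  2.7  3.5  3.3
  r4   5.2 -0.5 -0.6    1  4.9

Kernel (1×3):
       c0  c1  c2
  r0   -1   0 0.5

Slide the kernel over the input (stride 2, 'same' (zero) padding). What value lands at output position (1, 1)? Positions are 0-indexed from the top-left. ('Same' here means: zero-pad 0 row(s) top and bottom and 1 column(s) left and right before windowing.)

-2.15

The receptive field on the zero-padded input at this output position is [0.9 5.6 -2.5]. Elementwise product with the kernel and sum: 0.9·-1 + -2.5·0.5.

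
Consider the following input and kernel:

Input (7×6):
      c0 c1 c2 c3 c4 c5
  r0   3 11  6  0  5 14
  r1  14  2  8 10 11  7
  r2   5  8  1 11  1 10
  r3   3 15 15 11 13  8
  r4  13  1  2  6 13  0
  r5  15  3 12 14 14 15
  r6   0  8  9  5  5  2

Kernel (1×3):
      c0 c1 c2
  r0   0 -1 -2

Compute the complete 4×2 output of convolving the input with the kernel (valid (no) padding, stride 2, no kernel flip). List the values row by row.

Output[0,0]: The receptive field on the input at this output position is [3 11 6]. Elementwise product with the kernel and sum: 11·-1 + 6·-2.

-23 -10
-10 -13
-5 -32
-26 -15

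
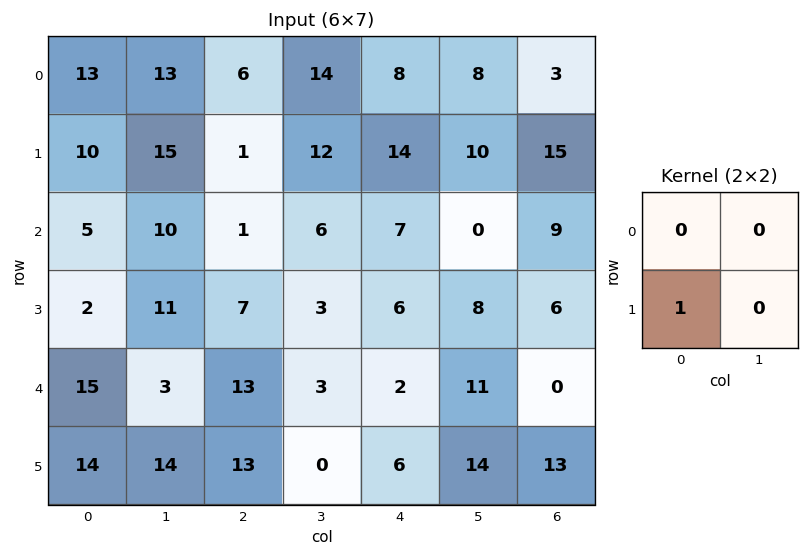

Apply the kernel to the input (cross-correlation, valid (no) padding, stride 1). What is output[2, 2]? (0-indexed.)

7

The receptive field on the input at this output position is [1 6 / 7 3]. Elementwise product with the kernel and sum: 7·1.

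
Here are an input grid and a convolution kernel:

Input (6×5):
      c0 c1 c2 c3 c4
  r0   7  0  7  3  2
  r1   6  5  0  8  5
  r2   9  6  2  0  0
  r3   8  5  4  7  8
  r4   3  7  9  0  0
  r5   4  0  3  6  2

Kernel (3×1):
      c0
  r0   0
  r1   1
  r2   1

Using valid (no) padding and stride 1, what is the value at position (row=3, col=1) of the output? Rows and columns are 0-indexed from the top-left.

The receptive field on the input at this output position is [5 / 7 / 0]. Elementwise product with the kernel and sum: 7·1 + 0·1.

7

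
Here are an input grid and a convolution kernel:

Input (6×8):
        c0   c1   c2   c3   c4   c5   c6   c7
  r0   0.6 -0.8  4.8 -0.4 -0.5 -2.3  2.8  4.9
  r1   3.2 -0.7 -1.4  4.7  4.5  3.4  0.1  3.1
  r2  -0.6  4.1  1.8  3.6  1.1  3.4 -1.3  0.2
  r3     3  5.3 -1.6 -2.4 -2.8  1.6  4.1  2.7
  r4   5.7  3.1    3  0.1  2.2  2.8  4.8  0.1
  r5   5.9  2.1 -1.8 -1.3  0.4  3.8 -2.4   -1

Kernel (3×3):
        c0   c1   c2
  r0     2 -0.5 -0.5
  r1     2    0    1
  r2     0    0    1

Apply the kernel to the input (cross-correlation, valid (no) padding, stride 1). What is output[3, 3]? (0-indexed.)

2.6

The receptive field on the input at this output position is [-2.4 -2.8 1.6 / 0.1 2.2 2.8 / -1.3 0.4 3.8]. Elementwise product with the kernel and sum: -2.4·2 + -2.8·-0.5 + 1.6·-0.5 + 0.1·2 + 2.8·1 + 3.8·1.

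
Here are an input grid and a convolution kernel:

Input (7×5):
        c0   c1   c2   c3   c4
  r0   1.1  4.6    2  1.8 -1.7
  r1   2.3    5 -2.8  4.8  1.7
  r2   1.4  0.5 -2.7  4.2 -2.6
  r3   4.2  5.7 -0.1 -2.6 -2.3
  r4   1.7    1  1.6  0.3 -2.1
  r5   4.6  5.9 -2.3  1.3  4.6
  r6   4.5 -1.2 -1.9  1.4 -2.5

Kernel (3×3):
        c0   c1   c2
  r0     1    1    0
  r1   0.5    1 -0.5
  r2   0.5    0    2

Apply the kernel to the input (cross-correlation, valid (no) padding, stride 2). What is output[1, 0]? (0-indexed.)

13.8

The receptive field on the input at this output position is [1.4 0.5 -2.7 / 4.2 5.7 -0.1 / 1.7 1 1.6]. Elementwise product with the kernel and sum: 1.4·1 + 0.5·1 + 4.2·0.5 + 5.7·1 + -0.1·-0.5 + 1.7·0.5 + 1.6·2.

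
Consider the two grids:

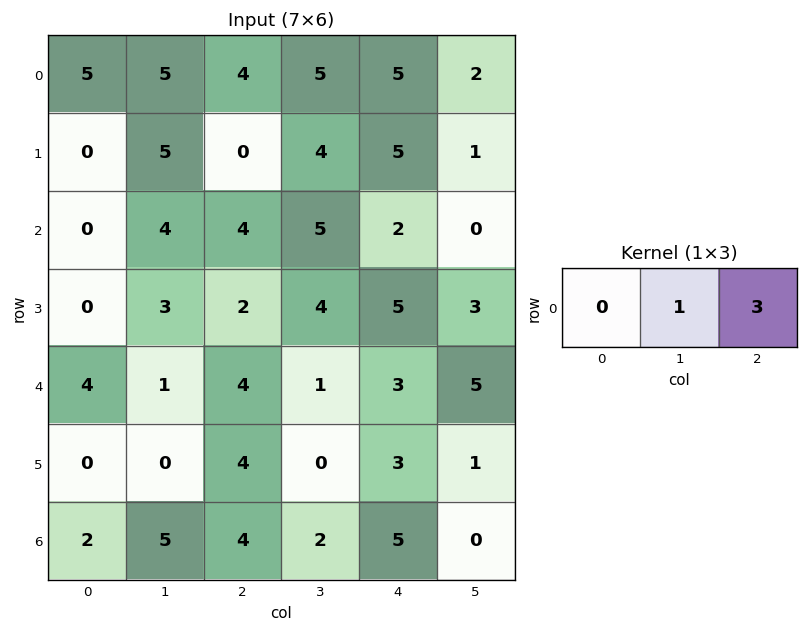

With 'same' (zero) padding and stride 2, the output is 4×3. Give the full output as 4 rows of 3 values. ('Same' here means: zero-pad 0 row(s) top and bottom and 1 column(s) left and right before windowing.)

Output[0,0]: The receptive field on the zero-padded input at this output position is [0 5 5]. Elementwise product with the kernel and sum: 5·1 + 5·3.

20 19 11
12 19 2
7 7 18
17 10 5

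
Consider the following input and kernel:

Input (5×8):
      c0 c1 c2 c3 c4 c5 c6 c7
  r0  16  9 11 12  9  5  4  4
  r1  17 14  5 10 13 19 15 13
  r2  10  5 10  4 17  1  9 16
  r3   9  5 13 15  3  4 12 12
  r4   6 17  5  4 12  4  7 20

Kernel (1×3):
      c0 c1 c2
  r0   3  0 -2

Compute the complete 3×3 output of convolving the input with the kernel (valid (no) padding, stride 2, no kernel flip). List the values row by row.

Output[0,0]: The receptive field on the input at this output position is [16 9 11]. Elementwise product with the kernel and sum: 16·3 + 11·-2.
Output[0,1]: The receptive field on the input at this output position is [11 12 9]. Elementwise product with the kernel and sum: 11·3 + 9·-2.

26 15 19
10 -4 33
8 -9 22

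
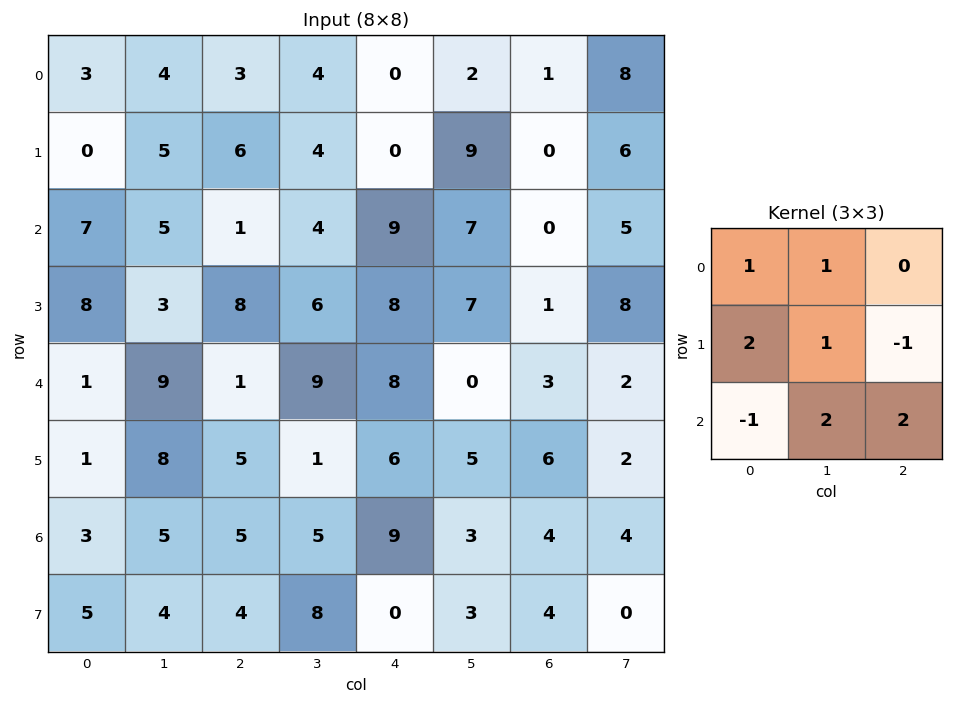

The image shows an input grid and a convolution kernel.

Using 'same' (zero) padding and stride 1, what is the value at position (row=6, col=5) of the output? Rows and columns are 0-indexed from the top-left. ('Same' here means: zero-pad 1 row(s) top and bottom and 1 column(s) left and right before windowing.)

42

The receptive field on the zero-padded input at this output position is [6 5 6 / 9 3 4 / 0 3 4]. Elementwise product with the kernel and sum: 6·1 + 5·1 + 9·2 + 3·1 + 4·-1 + 0·-1 + 3·2 + 4·2.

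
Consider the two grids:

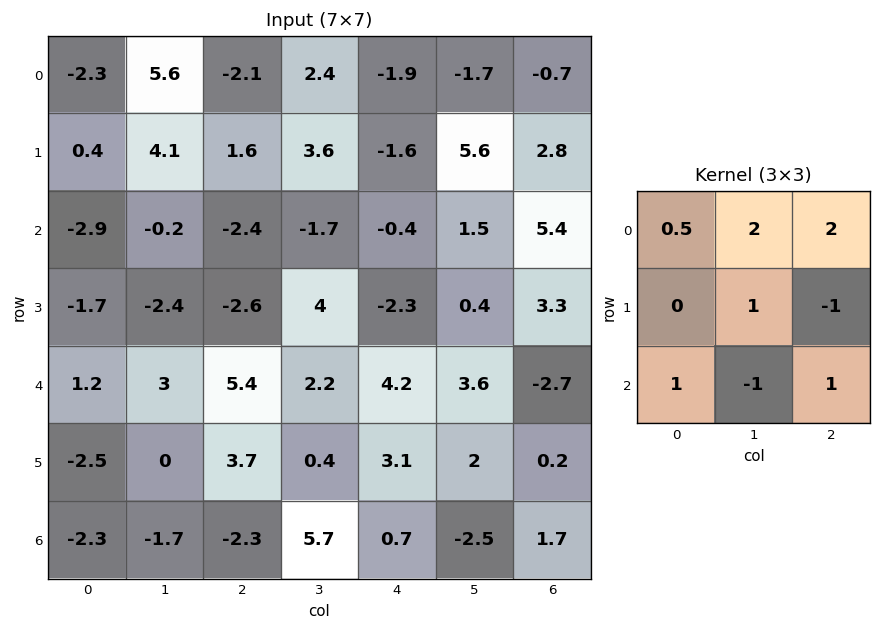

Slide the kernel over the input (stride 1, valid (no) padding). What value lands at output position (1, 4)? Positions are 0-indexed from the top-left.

The receptive field on the input at this output position is [-1.6 5.6 2.8 / -0.4 1.5 5.4 / -2.3 0.4 3.3]. Elementwise product with the kernel and sum: -1.6·0.5 + 5.6·2 + 2.8·2 + 1.5·1 + 5.4·-1 + -2.3·1 + 0.4·-1 + 3.3·1.

12.7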